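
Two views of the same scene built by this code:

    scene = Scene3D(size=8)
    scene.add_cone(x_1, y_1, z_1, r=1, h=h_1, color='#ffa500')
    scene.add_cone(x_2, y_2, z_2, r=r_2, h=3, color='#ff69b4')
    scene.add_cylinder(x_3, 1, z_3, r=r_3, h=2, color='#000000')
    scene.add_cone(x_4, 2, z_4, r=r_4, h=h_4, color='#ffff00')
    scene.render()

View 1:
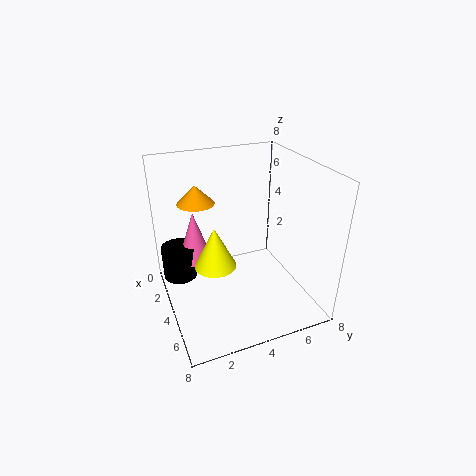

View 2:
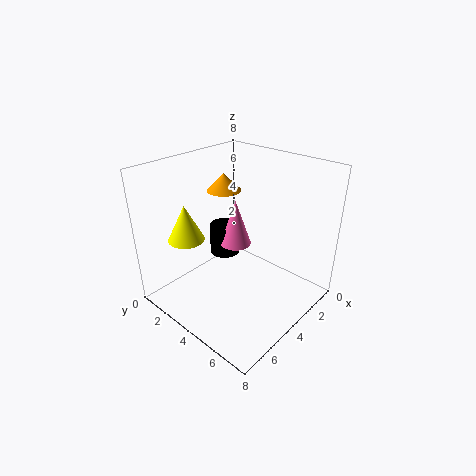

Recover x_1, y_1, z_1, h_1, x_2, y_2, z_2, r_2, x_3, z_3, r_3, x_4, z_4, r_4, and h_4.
x_1 = 3; y_1 = 2; z_1 = 6; h_1 = 1; x_2 = 2; y_2 = 2; z_2 = 2; r_2 = 1; x_3 = 2; z_3 = 1; r_3 = 1; x_4 = 6; z_4 = 4; r_4 = 1; h_4 = 2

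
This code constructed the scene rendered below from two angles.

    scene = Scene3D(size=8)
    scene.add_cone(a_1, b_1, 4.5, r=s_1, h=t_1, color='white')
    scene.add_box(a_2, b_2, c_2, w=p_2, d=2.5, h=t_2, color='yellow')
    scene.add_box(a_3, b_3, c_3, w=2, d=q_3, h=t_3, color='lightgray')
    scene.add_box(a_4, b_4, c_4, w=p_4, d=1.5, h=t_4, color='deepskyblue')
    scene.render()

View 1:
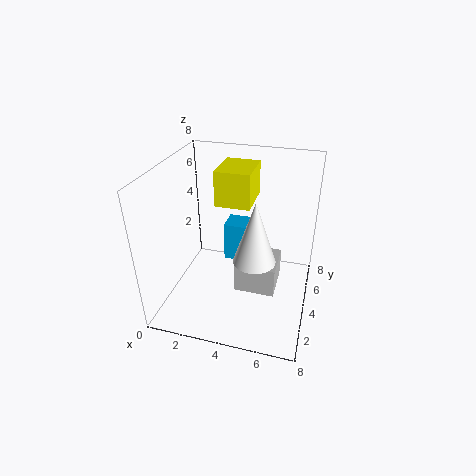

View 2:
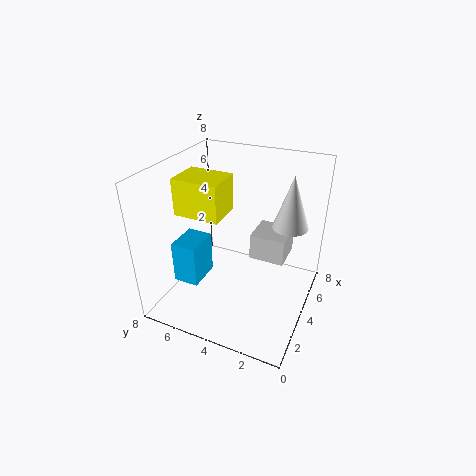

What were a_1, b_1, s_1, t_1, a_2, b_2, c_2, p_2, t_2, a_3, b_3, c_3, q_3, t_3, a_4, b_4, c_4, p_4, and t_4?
a_1 = 5.5; b_1 = 1.5; s_1 = 1; t_1 = 3; a_2 = 2.5; b_2 = 4.5; c_2 = 5.5; p_2 = 2; t_2 = 2; a_3 = 4.5; b_3 = 1.5; c_3 = 2.5; q_3 = 2; t_3 = 1.5; a_4 = 2.5; b_4 = 6; c_4 = 1; p_4 = 2; t_4 = 2.5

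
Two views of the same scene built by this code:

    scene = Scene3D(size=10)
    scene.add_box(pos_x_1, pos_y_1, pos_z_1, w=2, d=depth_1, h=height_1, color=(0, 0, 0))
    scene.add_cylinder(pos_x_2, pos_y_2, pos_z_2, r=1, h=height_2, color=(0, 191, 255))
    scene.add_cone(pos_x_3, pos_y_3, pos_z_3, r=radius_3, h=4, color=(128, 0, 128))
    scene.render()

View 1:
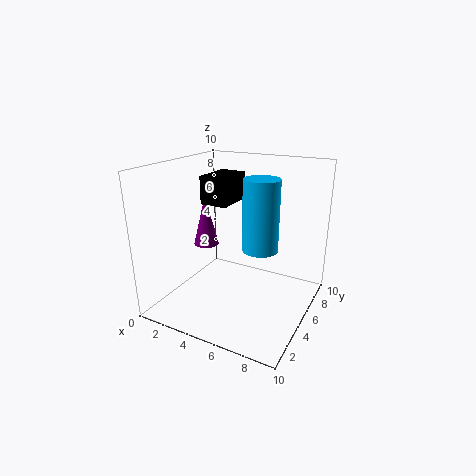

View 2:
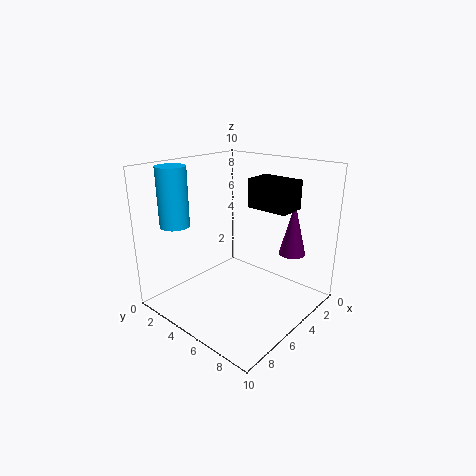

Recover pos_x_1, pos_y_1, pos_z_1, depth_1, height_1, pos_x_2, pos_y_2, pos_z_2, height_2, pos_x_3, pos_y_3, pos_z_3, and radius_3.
pos_x_1 = 2, pos_y_1 = 5, pos_z_1 = 7, depth_1 = 3, height_1 = 2, pos_x_2 = 8, pos_y_2 = 2, pos_z_2 = 6, height_2 = 4, pos_x_3 = 1, pos_y_3 = 7, pos_z_3 = 3, radius_3 = 1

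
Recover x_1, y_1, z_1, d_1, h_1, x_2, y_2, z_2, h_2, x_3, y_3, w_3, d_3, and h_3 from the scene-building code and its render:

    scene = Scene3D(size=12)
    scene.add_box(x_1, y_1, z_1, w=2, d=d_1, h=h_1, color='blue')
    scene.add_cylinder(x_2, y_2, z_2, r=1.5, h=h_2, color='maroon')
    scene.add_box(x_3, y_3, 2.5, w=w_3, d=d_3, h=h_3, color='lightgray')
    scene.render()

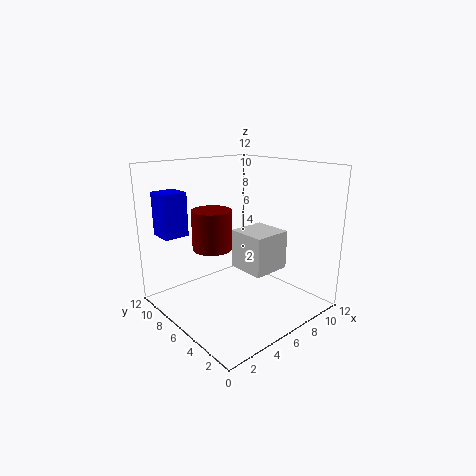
x_1 = 0.5; y_1 = 8; z_1 = 6.5; d_1 = 2; h_1 = 3.5; x_2 = 3; y_2 = 5.5; z_2 = 6; h_2 = 3; x_3 = 7; y_3 = 4.5; w_3 = 3.5; d_3 = 3.5; h_3 = 3.5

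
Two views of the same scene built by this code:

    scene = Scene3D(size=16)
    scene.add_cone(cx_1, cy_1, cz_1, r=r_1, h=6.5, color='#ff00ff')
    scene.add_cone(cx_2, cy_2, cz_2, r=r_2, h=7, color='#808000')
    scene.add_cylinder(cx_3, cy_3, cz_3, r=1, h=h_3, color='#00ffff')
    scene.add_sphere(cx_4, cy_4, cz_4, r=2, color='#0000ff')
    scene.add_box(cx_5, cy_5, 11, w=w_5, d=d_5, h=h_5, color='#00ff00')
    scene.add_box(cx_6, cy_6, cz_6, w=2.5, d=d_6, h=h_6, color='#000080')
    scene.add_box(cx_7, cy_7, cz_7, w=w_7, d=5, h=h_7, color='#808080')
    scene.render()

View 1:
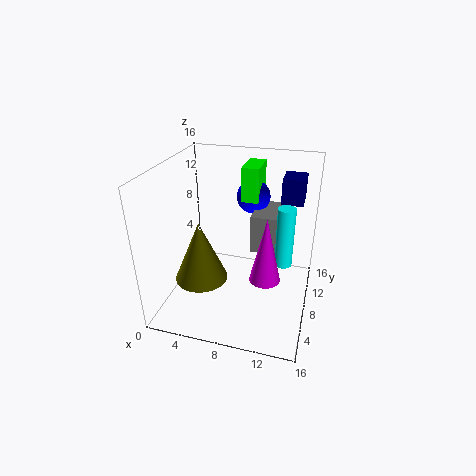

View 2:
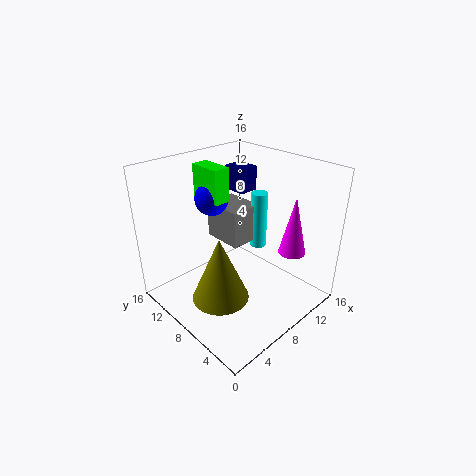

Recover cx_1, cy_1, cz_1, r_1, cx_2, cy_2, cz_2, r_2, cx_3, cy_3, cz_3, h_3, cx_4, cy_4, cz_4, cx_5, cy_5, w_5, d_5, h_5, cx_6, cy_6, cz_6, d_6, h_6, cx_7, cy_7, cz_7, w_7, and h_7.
cx_1 = 12; cy_1 = 3.5; cz_1 = 6.5; r_1 = 1.5; cx_2 = 4; cy_2 = 6.5; cz_2 = 3; r_2 = 3; cx_3 = 13; cy_3 = 9.5; cz_3 = 4.5; h_3 = 7; cx_4 = 8.5; cy_4 = 13; cz_4 = 11; cx_5 = 7.5; cy_5 = 11; w_5 = 2; d_5 = 4; h_5 = 4; cx_6 = 12; cy_6 = 11.5; cz_6 = 11; d_6 = 3; h_6 = 3; cx_7 = 9; cy_7 = 9.5; cz_7 = 5.5; w_7 = 4; h_7 = 4.5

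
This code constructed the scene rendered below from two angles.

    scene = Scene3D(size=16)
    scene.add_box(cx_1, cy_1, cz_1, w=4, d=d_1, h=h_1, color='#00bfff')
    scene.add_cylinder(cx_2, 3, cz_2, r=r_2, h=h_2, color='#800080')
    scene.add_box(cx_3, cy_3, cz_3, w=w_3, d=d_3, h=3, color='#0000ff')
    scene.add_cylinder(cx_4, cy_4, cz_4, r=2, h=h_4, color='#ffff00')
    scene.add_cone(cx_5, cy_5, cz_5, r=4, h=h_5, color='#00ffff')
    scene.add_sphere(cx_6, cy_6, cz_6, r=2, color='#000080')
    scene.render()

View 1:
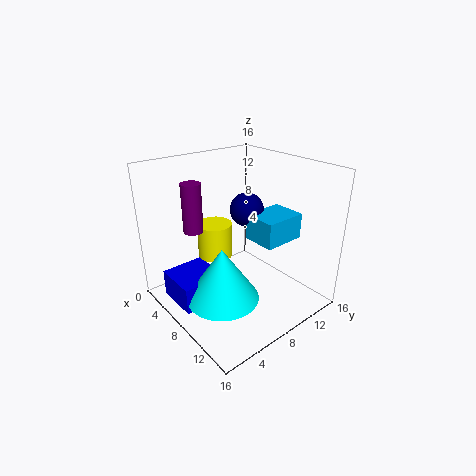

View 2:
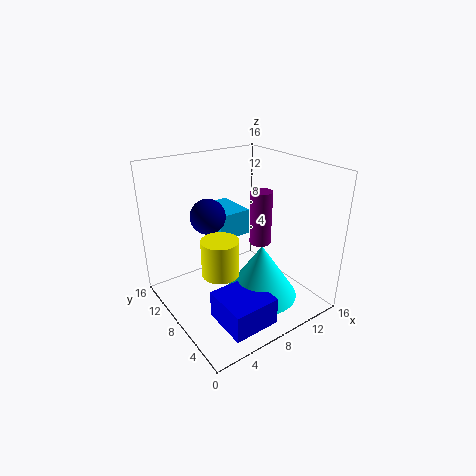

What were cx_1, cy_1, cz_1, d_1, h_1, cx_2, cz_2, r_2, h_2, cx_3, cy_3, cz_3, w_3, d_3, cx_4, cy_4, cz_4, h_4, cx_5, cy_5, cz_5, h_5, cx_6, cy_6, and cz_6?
cx_1 = 7; cy_1 = 10; cz_1 = 7; d_1 = 5; h_1 = 3; cx_2 = 7; cz_2 = 10; r_2 = 1; h_2 = 5; cx_3 = 3; cy_3 = 1; cz_3 = 1; w_3 = 5; d_3 = 5; cx_4 = 5; cy_4 = 7; cz_4 = 5; h_4 = 4; cx_5 = 9; cy_5 = 5; cz_5 = 2; h_5 = 6; cx_6 = 6; cy_6 = 11; cz_6 = 10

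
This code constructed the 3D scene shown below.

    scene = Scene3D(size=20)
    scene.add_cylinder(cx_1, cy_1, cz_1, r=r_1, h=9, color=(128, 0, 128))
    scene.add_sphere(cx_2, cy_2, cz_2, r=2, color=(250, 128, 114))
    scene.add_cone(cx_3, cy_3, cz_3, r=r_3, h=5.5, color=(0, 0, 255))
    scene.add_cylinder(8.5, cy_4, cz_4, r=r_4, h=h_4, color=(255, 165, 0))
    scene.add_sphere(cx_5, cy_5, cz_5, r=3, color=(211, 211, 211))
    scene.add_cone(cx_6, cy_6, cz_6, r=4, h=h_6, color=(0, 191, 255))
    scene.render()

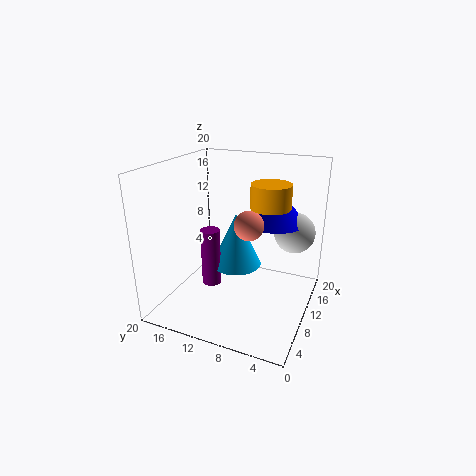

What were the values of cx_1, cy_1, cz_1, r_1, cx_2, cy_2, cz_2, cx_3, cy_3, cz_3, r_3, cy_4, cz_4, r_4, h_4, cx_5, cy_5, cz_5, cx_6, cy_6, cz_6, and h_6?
cx_1 = 12; cy_1 = 15.5; cz_1 = 0.5; r_1 = 1.5; cx_2 = 9; cy_2 = 8; cz_2 = 12.5; cx_3 = 15.5; cy_3 = 6.5; cz_3 = 11; r_3 = 4.5; cy_4 = 5; cz_4 = 15.5; r_4 = 2.5; h_4 = 3; cx_5 = 16; cy_5 = 3.5; cz_5 = 9.5; cx_6 = 15; cy_6 = 12.5; cz_6 = 3; h_6 = 8.5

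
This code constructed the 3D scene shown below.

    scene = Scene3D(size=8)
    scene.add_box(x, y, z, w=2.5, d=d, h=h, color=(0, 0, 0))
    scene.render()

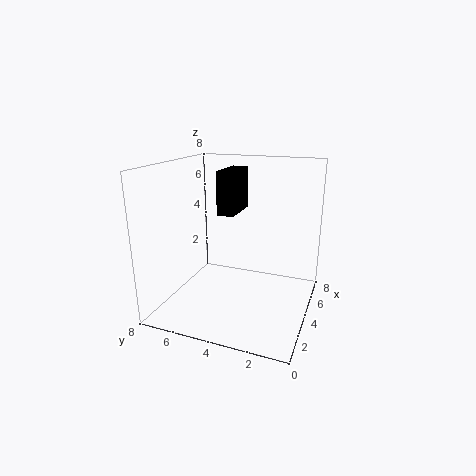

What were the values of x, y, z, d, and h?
x = 4.5
y = 4.5
z = 5
d = 1
h = 2.5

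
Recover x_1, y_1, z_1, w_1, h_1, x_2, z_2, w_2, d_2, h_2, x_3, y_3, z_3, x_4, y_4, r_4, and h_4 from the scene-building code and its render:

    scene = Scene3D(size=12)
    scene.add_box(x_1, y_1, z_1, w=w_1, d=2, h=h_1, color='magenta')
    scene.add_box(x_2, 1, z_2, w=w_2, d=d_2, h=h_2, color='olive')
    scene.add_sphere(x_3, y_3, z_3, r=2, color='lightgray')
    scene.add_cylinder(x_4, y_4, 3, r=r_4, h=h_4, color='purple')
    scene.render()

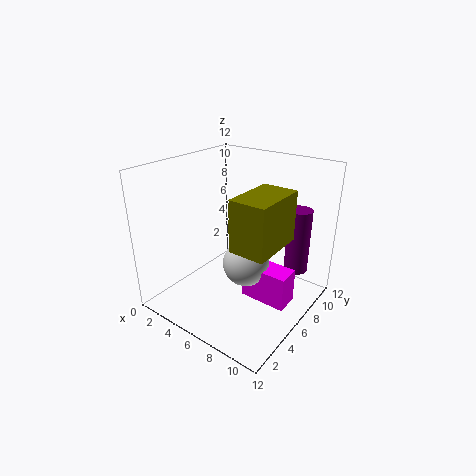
x_1 = 6.5; y_1 = 6; z_1 = 0.5; w_1 = 4; h_1 = 3; x_2 = 9; z_2 = 8; w_2 = 2.5; d_2 = 4; h_2 = 3.5; x_3 = 6.5; y_3 = 6.5; z_3 = 3.5; x_4 = 10; y_4 = 9; r_4 = 1; h_4 = 5.5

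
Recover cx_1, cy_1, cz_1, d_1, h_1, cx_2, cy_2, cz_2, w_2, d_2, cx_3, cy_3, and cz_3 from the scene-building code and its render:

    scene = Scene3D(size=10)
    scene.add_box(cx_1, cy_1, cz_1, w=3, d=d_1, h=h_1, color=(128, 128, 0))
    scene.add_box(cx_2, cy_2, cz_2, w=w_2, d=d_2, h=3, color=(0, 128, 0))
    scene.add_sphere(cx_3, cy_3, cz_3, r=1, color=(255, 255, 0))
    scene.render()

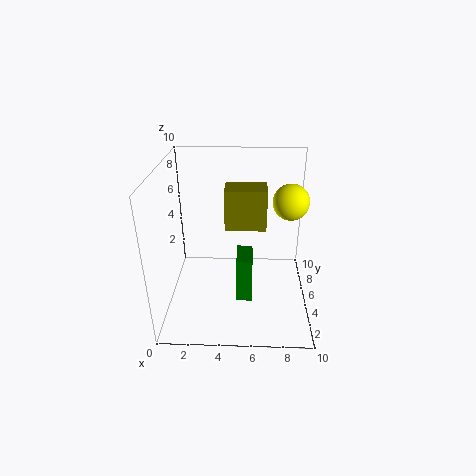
cx_1 = 4, cy_1 = 6, cz_1 = 5, d_1 = 2, h_1 = 3, cx_2 = 5, cy_2 = 2, cz_2 = 2, w_2 = 1, d_2 = 2, cx_3 = 8, cy_3 = 2, cz_3 = 9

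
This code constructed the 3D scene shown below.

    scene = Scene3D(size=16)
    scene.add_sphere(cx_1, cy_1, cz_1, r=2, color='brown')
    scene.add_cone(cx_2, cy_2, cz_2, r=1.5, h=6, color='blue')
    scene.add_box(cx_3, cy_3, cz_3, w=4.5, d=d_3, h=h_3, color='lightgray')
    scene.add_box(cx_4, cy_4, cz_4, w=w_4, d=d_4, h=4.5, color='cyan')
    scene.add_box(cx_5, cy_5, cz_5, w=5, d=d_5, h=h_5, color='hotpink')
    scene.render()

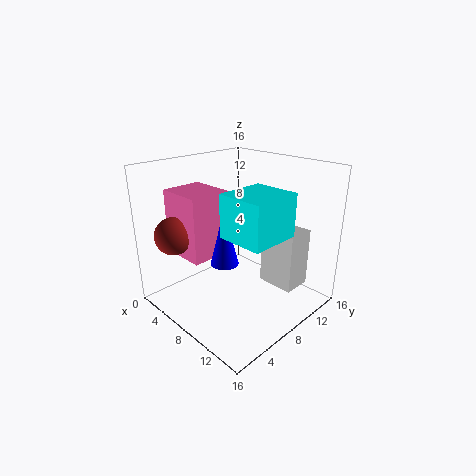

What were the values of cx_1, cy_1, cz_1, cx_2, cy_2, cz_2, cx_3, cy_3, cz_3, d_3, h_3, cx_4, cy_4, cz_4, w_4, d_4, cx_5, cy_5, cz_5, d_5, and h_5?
cx_1 = 4.5, cy_1 = 2, cz_1 = 9, cx_2 = 8.5, cy_2 = 5.5, cz_2 = 6, cx_3 = 8, cy_3 = 12, cz_3 = 1, d_3 = 3.5, h_3 = 7, cx_4 = 9, cy_4 = 4.5, cz_4 = 9.5, w_4 = 5, d_4 = 5.5, cx_5 = 2.5, cy_5 = 2.5, cz_5 = 6.5, d_5 = 4.5, h_5 = 7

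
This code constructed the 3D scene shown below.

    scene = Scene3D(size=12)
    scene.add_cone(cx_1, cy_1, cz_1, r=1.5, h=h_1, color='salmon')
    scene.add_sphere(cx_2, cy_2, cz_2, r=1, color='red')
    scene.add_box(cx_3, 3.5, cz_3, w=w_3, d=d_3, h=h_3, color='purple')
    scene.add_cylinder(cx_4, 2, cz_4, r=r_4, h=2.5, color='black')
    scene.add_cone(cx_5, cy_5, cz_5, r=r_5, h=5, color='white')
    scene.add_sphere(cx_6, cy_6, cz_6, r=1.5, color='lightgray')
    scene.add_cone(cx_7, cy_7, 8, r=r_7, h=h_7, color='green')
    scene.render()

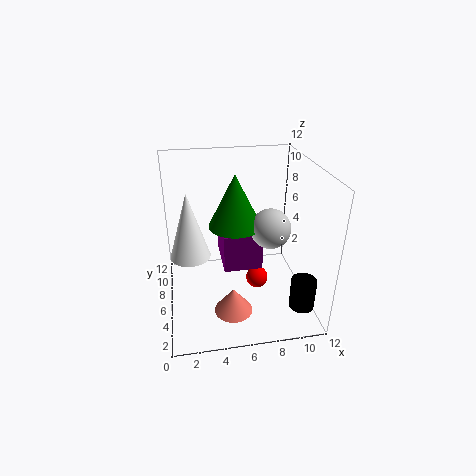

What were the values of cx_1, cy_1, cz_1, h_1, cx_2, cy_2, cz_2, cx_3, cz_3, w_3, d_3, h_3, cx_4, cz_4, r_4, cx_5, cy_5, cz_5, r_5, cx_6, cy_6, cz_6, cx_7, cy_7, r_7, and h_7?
cx_1 = 5; cy_1 = 2.5; cz_1 = 1.5; h_1 = 2; cx_2 = 8; cy_2 = 7; cz_2 = 1; cx_3 = 4.5; cz_3 = 4.5; w_3 = 3; d_3 = 4; h_3 = 3; cx_4 = 10.5; cz_4 = 1.5; r_4 = 1; cx_5 = 2; cy_5 = 4; cz_5 = 6; r_5 = 1.5; cx_6 = 8; cy_6 = 3.5; cz_6 = 8; cx_7 = 5.5; cy_7 = 4.5; r_7 = 2; h_7 = 4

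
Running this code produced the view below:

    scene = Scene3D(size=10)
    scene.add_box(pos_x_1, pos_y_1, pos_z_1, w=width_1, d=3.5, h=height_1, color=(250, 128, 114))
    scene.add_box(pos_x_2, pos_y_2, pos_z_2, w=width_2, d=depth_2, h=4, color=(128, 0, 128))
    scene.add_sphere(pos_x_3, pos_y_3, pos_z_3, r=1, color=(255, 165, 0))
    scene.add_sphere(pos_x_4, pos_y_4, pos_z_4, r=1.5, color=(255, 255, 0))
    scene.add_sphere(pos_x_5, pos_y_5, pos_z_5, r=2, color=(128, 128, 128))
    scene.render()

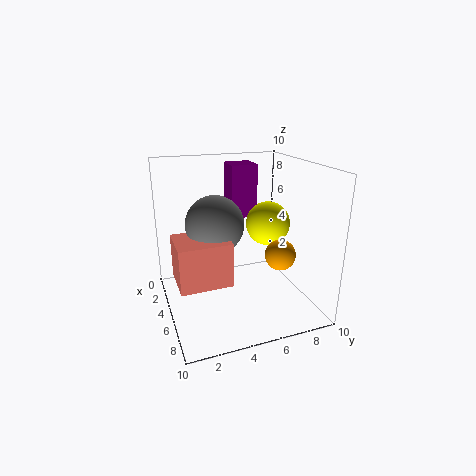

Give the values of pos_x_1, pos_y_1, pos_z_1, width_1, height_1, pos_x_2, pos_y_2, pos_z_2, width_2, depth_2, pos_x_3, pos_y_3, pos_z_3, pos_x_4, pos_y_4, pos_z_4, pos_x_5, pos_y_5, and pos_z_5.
pos_x_1 = 4, pos_y_1 = 0.5, pos_z_1 = 2.5, width_1 = 3, height_1 = 3, pos_x_2 = 0.5, pos_y_2 = 5.5, pos_z_2 = 5.5, width_2 = 2, depth_2 = 2, pos_x_3 = 7.5, pos_y_3 = 7, pos_z_3 = 4.5, pos_x_4 = 5.5, pos_y_4 = 7, pos_z_4 = 6, pos_x_5 = 4.5, pos_y_5 = 3.5, pos_z_5 = 6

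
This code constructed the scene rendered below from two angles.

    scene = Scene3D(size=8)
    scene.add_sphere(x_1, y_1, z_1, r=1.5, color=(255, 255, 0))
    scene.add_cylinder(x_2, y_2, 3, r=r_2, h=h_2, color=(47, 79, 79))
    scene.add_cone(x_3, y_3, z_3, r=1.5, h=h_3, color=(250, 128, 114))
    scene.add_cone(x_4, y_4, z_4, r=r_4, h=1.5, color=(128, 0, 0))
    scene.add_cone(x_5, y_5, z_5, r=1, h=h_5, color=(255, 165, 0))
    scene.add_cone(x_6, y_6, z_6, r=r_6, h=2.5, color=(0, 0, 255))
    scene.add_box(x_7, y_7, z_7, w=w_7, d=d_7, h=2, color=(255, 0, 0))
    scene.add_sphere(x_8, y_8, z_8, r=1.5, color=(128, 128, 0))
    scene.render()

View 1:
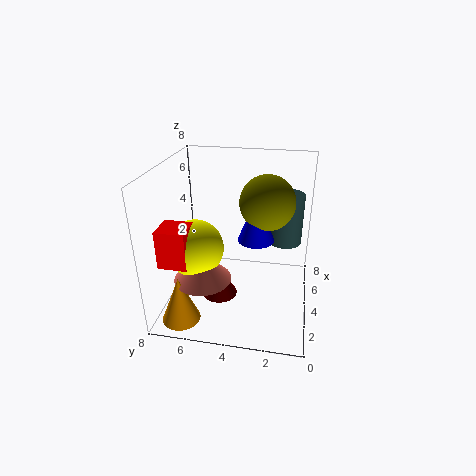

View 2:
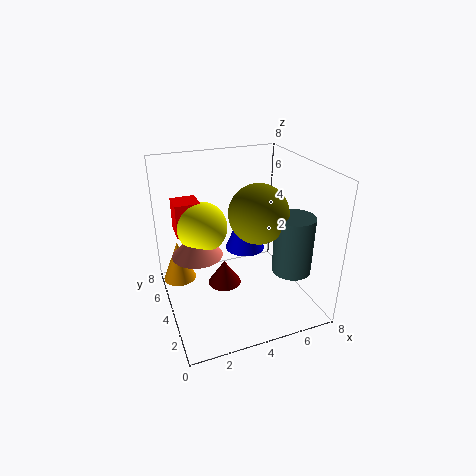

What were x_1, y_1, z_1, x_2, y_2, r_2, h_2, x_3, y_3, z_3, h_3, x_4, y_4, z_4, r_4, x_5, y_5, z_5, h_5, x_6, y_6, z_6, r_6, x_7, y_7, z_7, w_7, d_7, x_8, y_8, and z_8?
x_1 = 2.5; y_1 = 6; z_1 = 4; x_2 = 6; y_2 = 1.5; r_2 = 1; h_2 = 3; x_3 = 2; y_3 = 5.5; z_3 = 2.5; h_3 = 1.5; x_4 = 3.5; y_4 = 5; z_4 = 0.5; r_4 = 1; x_5 = 1; y_5 = 6.5; z_5 = 0.5; h_5 = 2.5; x_6 = 4; y_6 = 3; z_6 = 4; r_6 = 1; x_7 = 1; y_7 = 6; z_7 = 3.5; w_7 = 1.5; d_7 = 1.5; x_8 = 4.5; y_8 = 2.5; z_8 = 6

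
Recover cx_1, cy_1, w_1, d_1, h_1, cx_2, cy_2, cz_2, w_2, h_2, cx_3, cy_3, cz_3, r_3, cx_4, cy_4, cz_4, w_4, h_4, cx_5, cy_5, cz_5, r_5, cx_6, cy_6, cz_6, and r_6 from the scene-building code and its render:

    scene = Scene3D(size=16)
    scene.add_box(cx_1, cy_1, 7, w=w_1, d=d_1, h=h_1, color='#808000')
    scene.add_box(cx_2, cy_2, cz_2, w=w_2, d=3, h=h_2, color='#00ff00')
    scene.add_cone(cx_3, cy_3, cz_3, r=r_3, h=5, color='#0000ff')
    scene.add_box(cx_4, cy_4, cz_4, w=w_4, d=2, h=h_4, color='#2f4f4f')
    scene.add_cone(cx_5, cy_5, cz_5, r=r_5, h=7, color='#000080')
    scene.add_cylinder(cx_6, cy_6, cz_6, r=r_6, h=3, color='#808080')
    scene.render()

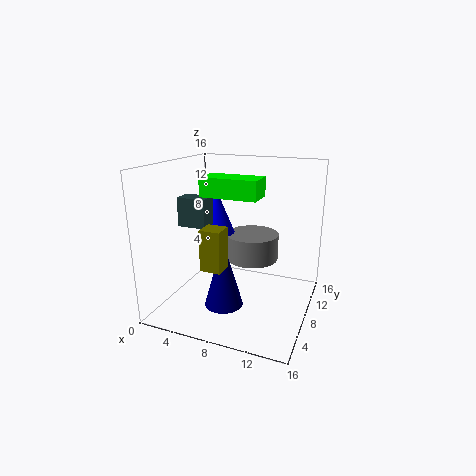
cx_1 = 7
cy_1 = 1
w_1 = 2
d_1 = 2
h_1 = 4
cx_2 = 5
cy_2 = 5
cz_2 = 13
w_2 = 6
h_2 = 2
cx_3 = 5
cy_3 = 9
cz_3 = 8
r_3 = 2
cx_4 = 3
cy_4 = 4
cz_4 = 10
w_4 = 3
h_4 = 3
cx_5 = 8
cy_5 = 4
cz_5 = 2
r_5 = 2
cx_6 = 9
cy_6 = 10
cz_6 = 5
r_6 = 3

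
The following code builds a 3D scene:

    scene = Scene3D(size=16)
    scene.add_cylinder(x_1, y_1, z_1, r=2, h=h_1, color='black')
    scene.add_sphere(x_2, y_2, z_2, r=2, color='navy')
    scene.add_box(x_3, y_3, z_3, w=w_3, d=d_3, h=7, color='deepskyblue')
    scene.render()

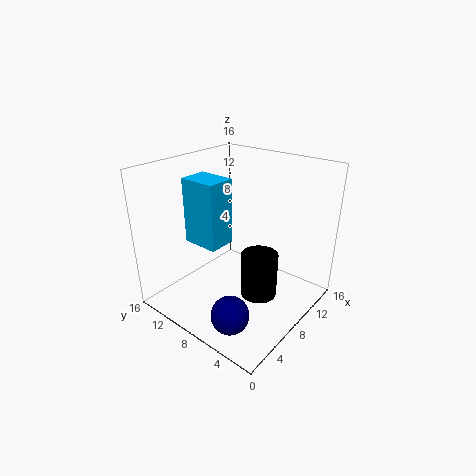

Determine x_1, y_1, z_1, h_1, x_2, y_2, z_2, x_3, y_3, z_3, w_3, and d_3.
x_1 = 8, y_1 = 5, z_1 = 2, h_1 = 5, x_2 = 3, y_2 = 5, z_2 = 2, x_3 = 4, y_3 = 8, z_3 = 8, w_3 = 3, d_3 = 4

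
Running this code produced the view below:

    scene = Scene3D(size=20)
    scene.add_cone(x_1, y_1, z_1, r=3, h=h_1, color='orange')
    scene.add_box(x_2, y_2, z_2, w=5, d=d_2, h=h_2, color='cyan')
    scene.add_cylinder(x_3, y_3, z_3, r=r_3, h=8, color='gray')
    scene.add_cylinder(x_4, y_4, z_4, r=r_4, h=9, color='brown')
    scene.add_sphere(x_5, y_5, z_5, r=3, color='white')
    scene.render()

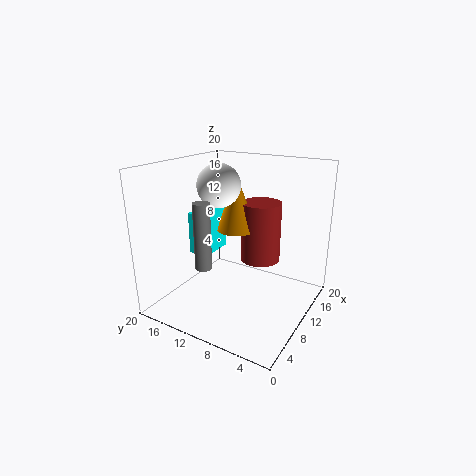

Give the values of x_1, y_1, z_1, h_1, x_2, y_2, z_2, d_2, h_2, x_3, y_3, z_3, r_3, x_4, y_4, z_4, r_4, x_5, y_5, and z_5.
x_1 = 13; y_1 = 12; z_1 = 10; h_1 = 8; x_2 = 8; y_2 = 14; z_2 = 7; d_2 = 3; h_2 = 6; x_3 = 2; y_3 = 10; z_3 = 9; r_3 = 1; x_4 = 15; y_4 = 9; z_4 = 5; r_4 = 3; x_5 = 10; y_5 = 13; z_5 = 17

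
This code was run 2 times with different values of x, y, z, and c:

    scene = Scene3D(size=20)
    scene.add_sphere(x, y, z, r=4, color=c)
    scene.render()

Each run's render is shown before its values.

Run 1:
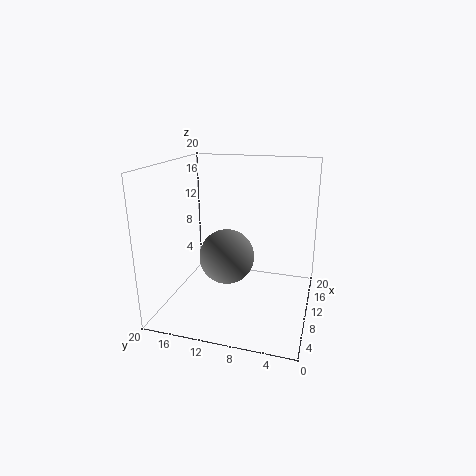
x = 11
y = 12
z = 6.5
c = 'gray'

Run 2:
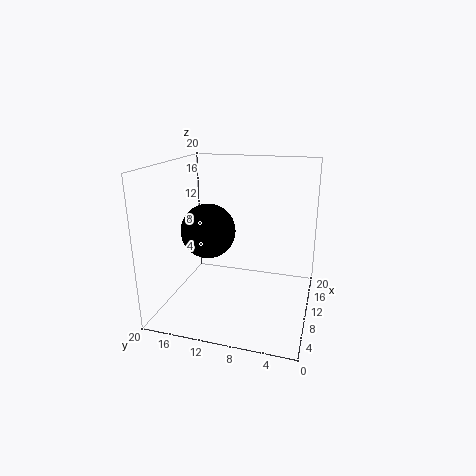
x = 11.5
y = 15
z = 10
c = 'black'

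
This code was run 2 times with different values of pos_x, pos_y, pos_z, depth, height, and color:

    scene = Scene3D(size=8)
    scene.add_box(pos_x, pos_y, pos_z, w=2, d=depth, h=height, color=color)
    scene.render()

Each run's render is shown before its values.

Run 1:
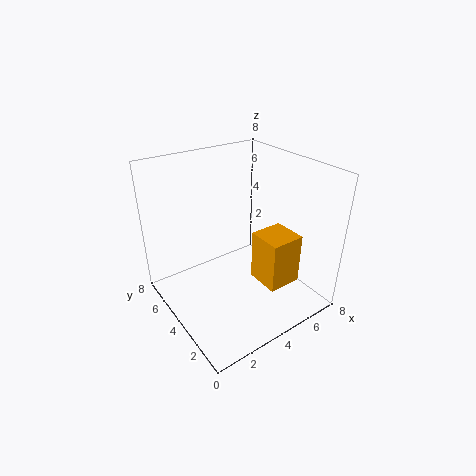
pos_x = 5; pos_y = 2; pos_z = 1; depth = 2; height = 3; color = 'orange'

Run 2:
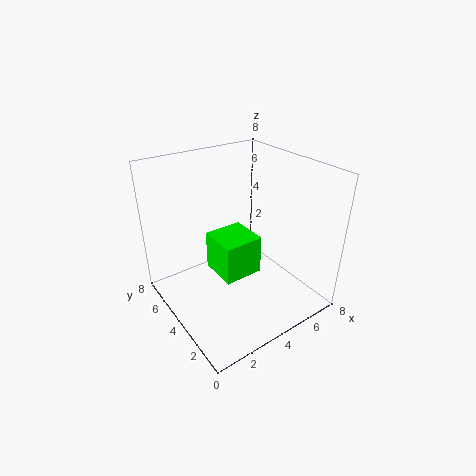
pos_x = 2; pos_y = 2; pos_z = 3; depth = 2; height = 2; color = 'lime'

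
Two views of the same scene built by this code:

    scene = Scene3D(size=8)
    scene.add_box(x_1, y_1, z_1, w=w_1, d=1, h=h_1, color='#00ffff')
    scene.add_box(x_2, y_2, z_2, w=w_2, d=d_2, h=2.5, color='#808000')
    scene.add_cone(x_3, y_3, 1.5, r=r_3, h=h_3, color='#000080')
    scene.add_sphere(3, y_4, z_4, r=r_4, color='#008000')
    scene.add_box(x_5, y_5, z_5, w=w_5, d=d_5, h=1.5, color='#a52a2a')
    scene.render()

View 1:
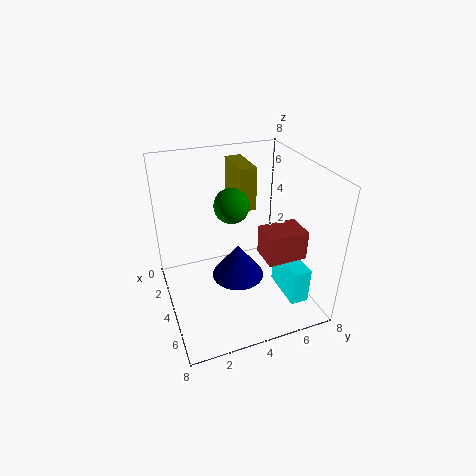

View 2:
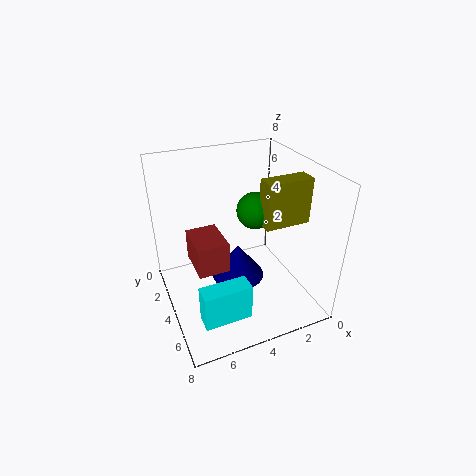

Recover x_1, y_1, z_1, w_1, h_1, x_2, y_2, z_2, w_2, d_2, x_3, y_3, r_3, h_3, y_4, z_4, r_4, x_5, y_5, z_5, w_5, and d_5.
x_1 = 4.5
y_1 = 6
z_1 = 1
w_1 = 2.5
h_1 = 2
x_2 = 0.5
y_2 = 4.5
z_2 = 5
w_2 = 2.5
d_2 = 1
x_3 = 4
y_3 = 4
r_3 = 1.5
h_3 = 2
y_4 = 4
z_4 = 5.5
r_4 = 1
x_5 = 5.5
y_5 = 4.5
z_5 = 4
w_5 = 1.5
d_5 = 2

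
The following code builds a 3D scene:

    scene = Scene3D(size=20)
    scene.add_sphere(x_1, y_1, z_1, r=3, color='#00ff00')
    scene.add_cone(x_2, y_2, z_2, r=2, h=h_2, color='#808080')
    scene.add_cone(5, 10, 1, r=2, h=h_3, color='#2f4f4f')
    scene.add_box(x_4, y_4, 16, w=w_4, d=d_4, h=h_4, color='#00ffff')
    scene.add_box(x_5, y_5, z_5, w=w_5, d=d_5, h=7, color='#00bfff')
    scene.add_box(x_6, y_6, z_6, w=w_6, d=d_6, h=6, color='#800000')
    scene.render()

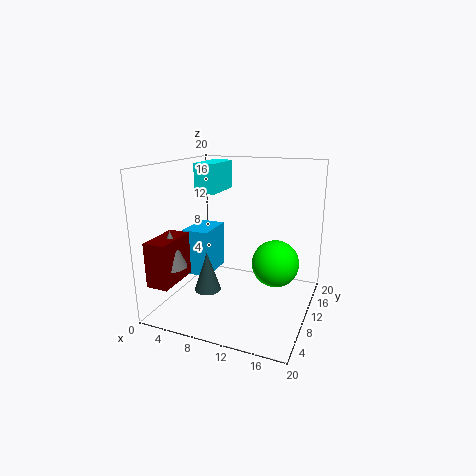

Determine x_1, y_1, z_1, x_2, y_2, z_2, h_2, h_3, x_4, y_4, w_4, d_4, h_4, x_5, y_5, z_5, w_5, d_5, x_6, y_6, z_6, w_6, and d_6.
x_1 = 16
y_1 = 8
z_1 = 8
x_2 = 3
y_2 = 4
z_2 = 7
h_2 = 5
h_3 = 6
x_4 = 4
y_4 = 9
w_4 = 3
d_4 = 6
h_4 = 4
x_5 = 1
y_5 = 10
z_5 = 3
w_5 = 4
d_5 = 6
x_6 = 1
y_6 = 1
z_6 = 5
w_6 = 3
d_6 = 6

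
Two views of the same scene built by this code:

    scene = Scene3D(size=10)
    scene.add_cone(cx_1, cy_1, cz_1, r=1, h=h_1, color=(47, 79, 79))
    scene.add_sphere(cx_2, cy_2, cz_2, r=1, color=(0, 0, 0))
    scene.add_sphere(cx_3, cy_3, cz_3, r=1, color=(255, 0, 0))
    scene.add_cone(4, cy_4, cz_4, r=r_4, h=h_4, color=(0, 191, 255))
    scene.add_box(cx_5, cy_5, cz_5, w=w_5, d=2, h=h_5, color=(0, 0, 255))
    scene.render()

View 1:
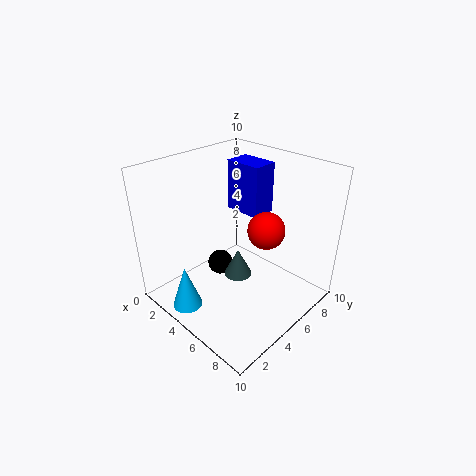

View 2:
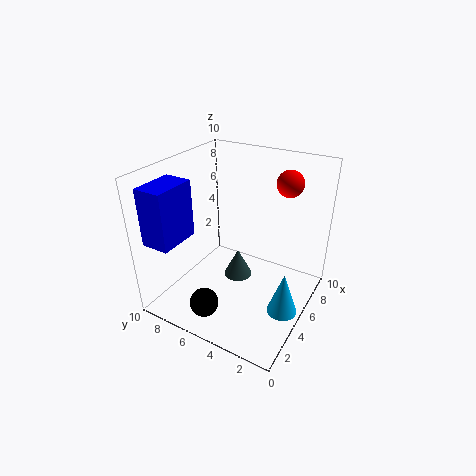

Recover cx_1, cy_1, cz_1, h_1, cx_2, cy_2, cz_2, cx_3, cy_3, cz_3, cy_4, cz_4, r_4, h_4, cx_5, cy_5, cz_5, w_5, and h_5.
cx_1 = 5
cy_1 = 5
cz_1 = 2
h_1 = 2
cx_2 = 2
cy_2 = 6
cz_2 = 1
cx_3 = 9
cy_3 = 3
cz_3 = 8
cy_4 = 1
cz_4 = 1
r_4 = 1
h_4 = 3
cx_5 = 1
cy_5 = 8
cz_5 = 5
w_5 = 3
h_5 = 4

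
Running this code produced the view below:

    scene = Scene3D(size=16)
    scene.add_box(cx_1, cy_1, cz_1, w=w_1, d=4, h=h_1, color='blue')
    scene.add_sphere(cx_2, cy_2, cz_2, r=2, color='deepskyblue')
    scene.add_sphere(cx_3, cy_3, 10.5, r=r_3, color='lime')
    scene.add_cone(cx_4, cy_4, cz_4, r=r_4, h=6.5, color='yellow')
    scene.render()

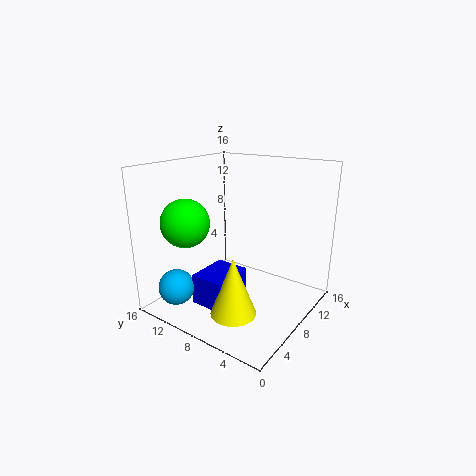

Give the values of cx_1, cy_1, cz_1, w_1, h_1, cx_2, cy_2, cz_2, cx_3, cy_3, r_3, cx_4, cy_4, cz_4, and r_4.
cx_1 = 4; cy_1 = 7.5; cz_1 = 0.5; w_1 = 5; h_1 = 3.5; cx_2 = 3; cy_2 = 13; cz_2 = 2.5; cx_3 = 3; cy_3 = 11; r_3 = 2.5; cx_4 = 5; cy_4 = 6.5; cz_4 = 0.5; r_4 = 2.5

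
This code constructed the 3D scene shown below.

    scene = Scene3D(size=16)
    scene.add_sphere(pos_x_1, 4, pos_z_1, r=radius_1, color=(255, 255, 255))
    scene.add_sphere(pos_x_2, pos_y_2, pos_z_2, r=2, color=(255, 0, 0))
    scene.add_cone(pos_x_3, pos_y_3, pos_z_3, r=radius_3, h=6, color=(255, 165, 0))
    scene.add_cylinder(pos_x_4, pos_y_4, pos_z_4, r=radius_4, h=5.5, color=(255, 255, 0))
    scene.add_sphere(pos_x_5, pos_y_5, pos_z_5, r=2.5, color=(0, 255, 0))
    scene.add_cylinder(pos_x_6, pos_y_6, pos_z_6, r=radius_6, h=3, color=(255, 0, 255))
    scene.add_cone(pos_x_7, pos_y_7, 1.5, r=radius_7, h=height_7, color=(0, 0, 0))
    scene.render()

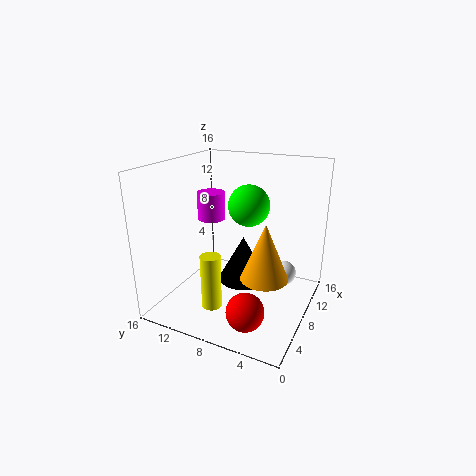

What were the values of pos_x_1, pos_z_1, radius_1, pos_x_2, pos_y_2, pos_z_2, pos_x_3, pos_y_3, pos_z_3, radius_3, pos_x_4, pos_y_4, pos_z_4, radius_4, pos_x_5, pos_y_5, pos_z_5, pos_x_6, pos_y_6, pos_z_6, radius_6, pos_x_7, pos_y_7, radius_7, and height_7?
pos_x_1 = 13; pos_z_1 = 2; radius_1 = 1.5; pos_x_2 = 3.5; pos_y_2 = 5; pos_z_2 = 2; pos_x_3 = 6; pos_y_3 = 4; pos_z_3 = 5; radius_3 = 2.5; pos_x_4 = 2; pos_y_4 = 8; pos_z_4 = 3; radius_4 = 1; pos_x_5 = 12; pos_y_5 = 8.5; pos_z_5 = 10.5; pos_x_6 = 7.5; pos_y_6 = 11; pos_z_6 = 10; radius_6 = 1.5; pos_x_7 = 10.5; pos_y_7 = 8.5; radius_7 = 3; height_7 = 5.5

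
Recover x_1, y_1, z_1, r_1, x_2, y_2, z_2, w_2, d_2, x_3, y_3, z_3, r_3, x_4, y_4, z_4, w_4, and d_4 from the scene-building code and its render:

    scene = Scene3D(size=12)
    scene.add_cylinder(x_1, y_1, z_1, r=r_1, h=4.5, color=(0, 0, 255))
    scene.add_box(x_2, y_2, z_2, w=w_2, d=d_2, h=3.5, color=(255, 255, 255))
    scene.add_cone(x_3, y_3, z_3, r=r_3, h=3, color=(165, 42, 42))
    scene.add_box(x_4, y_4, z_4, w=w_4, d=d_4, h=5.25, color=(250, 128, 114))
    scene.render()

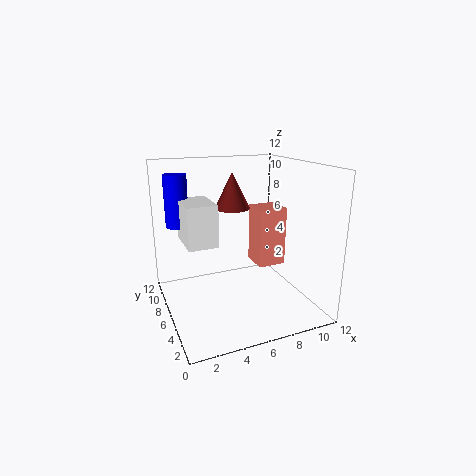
x_1 = 1.75, y_1 = 9.5, z_1 = 6.5, r_1 = 1, x_2 = 1.75, y_2 = 5.75, z_2 = 5.5, w_2 = 2.5, d_2 = 3.75, x_3 = 6, y_3 = 7.25, z_3 = 8.25, r_3 = 1.5, x_4 = 8.25, y_4 = 6.25, z_4 = 2.75, w_4 = 2.5, d_4 = 2.5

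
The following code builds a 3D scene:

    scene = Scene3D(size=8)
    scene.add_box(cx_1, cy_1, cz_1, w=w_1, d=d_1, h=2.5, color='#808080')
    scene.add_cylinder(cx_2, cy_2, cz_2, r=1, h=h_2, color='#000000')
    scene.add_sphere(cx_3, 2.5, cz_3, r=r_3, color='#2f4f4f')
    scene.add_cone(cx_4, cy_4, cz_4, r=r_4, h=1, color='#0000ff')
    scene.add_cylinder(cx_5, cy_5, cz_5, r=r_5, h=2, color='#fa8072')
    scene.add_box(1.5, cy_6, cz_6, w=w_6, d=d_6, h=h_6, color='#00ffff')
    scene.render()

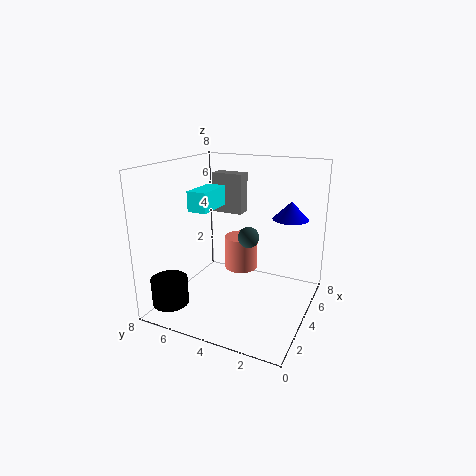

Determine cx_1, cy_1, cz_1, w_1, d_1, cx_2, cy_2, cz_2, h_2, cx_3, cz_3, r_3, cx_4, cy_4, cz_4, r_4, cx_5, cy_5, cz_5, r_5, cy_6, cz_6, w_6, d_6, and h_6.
cx_1 = 6.5, cy_1 = 5, cz_1 = 4.5, w_1 = 1, d_1 = 2, cx_2 = 1.5, cy_2 = 7, cz_2 = 0.5, h_2 = 1.5, cx_3 = 2, cz_3 = 5, r_3 = 0.5, cx_4 = 5.5, cy_4 = 1.5, cz_4 = 5, r_4 = 1, cx_5 = 5.5, cy_5 = 4.5, cz_5 = 1.5, r_5 = 1, cy_6 = 4.5, cz_6 = 6, w_6 = 2, d_6 = 1, h_6 = 1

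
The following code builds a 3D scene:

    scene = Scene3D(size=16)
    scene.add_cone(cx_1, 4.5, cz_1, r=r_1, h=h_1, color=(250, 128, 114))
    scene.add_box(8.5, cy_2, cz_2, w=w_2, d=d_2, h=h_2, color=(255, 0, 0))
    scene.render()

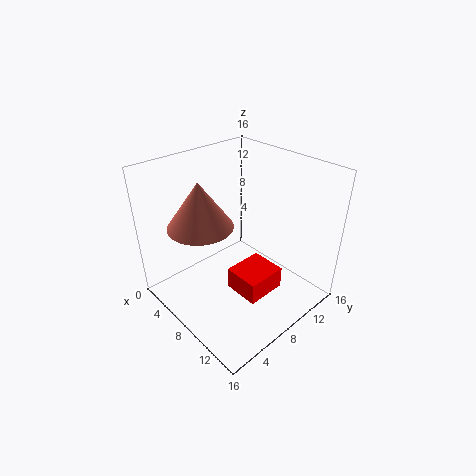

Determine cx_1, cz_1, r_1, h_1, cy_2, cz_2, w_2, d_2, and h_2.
cx_1 = 6, cz_1 = 10, r_1 = 3.5, h_1 = 5, cy_2 = 6, cz_2 = 2.5, w_2 = 4, d_2 = 4.5, h_2 = 2.5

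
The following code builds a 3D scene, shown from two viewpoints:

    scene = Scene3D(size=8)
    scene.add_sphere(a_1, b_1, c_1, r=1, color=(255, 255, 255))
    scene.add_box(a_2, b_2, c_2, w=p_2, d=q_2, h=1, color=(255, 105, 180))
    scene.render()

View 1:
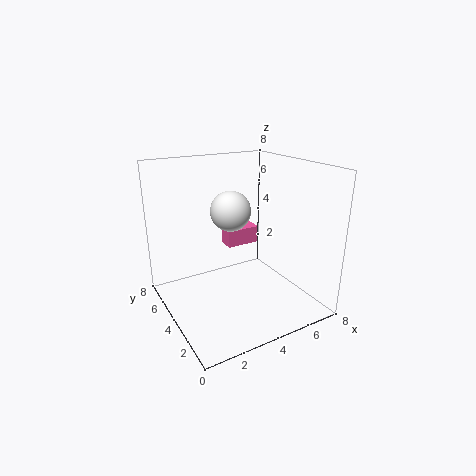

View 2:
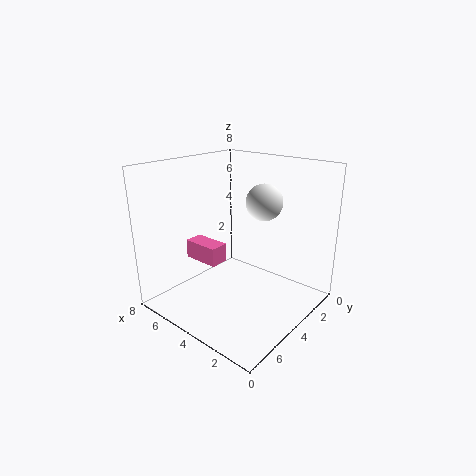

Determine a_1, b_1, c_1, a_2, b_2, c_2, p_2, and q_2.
a_1 = 3
b_1 = 3
c_1 = 6
a_2 = 4
b_2 = 5
c_2 = 3
p_2 = 2
q_2 = 1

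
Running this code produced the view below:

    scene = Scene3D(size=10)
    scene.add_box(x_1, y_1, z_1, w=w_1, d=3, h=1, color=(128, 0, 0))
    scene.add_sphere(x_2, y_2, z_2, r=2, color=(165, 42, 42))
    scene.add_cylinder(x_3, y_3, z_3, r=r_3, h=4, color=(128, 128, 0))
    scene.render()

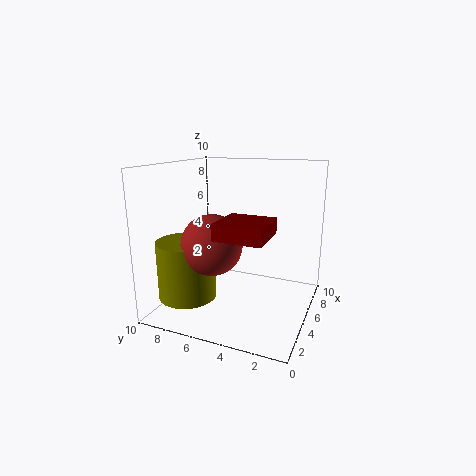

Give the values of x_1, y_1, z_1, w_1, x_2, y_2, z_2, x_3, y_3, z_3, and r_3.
x_1 = 1; y_1 = 2; z_1 = 6; w_1 = 3; x_2 = 3; y_2 = 6; z_2 = 5; x_3 = 3; y_3 = 8; z_3 = 1; r_3 = 2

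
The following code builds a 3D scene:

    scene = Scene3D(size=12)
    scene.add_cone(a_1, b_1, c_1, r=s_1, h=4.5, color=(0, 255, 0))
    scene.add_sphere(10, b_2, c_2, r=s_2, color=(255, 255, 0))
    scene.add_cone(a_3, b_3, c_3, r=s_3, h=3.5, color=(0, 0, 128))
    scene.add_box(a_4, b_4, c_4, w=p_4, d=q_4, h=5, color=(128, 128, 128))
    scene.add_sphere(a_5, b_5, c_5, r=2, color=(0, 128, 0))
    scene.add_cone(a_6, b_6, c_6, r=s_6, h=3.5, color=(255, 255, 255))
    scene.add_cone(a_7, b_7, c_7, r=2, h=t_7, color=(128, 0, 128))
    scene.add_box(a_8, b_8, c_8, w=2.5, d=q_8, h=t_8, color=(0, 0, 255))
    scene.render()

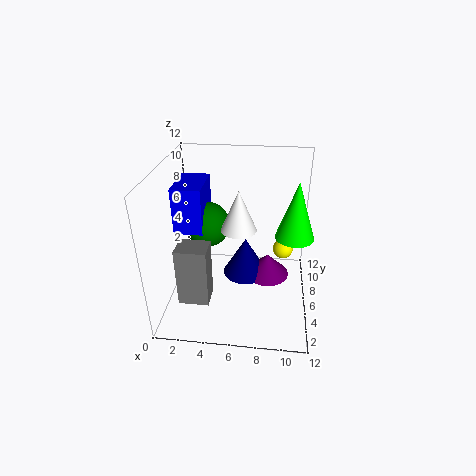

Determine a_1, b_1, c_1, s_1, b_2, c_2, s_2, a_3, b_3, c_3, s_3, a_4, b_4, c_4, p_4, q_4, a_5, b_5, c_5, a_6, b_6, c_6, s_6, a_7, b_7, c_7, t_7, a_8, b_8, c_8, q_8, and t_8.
a_1 = 10.5, b_1 = 5, c_1 = 7, s_1 = 1.5, b_2 = 11, c_2 = 2, s_2 = 1, a_3 = 6.5, b_3 = 7.5, c_3 = 1.5, s_3 = 2, a_4 = 1.5, b_4 = 2.5, c_4 = 1.5, p_4 = 2.5, q_4 = 2, a_5 = 3, b_5 = 8, c_5 = 6, a_6 = 6, b_6 = 6.5, c_6 = 6.5, s_6 = 1.5, a_7 = 8.5, b_7 = 7.5, c_7 = 1.5, t_7 = 2, a_8 = 0.5, b_8 = 6, c_8 = 6, q_8 = 4, t_8 = 4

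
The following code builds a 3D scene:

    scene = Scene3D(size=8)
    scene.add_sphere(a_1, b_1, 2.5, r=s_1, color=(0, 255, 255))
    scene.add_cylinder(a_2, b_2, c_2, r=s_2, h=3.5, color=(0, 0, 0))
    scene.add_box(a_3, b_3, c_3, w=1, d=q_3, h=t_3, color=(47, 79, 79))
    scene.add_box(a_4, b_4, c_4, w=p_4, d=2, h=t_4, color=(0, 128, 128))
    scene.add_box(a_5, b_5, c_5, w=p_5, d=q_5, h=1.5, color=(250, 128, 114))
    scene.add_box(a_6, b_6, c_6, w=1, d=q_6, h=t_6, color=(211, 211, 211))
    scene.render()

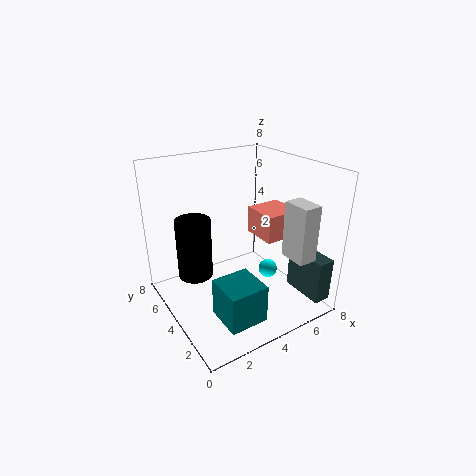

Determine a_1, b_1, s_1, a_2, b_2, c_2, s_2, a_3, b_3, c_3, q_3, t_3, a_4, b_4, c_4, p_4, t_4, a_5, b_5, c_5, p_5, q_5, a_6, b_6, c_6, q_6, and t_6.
a_1 = 5, b_1 = 2.5, s_1 = 0.5, a_2 = 2, b_2 = 5.5, c_2 = 1.5, s_2 = 1, a_3 = 7, b_3 = 0.5, c_3 = 0.5, q_3 = 2.5, t_3 = 2.5, a_4 = 1.5, b_4 = 0.5, c_4 = 1, p_4 = 2, t_4 = 2, a_5 = 5, b_5 = 2.5, c_5 = 4, p_5 = 2, q_5 = 2, a_6 = 5.5, b_6 = 0.5, c_6 = 3.5, q_6 = 1.5, t_6 = 3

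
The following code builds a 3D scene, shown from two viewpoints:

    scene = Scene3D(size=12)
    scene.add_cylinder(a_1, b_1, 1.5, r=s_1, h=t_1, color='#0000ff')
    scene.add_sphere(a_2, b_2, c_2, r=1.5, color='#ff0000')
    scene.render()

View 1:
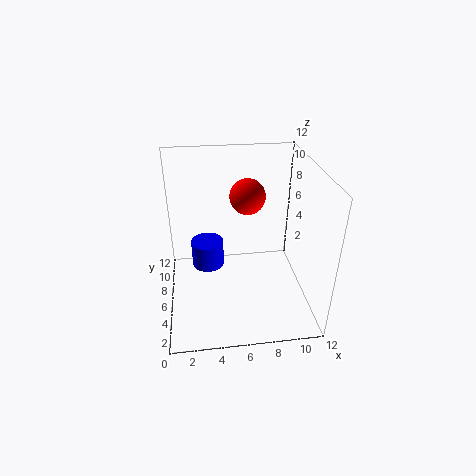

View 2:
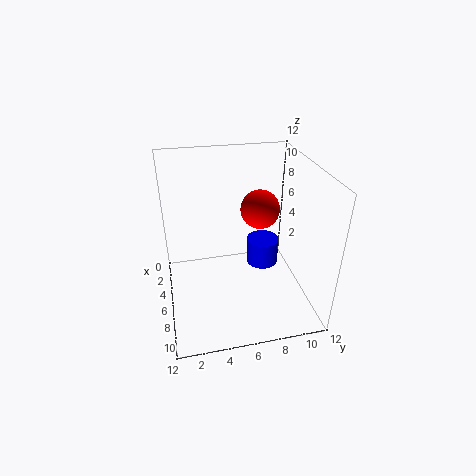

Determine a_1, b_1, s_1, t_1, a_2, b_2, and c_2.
a_1 = 3.5
b_1 = 9
s_1 = 1.5
t_1 = 2.5
a_2 = 7
b_2 = 7.5
c_2 = 9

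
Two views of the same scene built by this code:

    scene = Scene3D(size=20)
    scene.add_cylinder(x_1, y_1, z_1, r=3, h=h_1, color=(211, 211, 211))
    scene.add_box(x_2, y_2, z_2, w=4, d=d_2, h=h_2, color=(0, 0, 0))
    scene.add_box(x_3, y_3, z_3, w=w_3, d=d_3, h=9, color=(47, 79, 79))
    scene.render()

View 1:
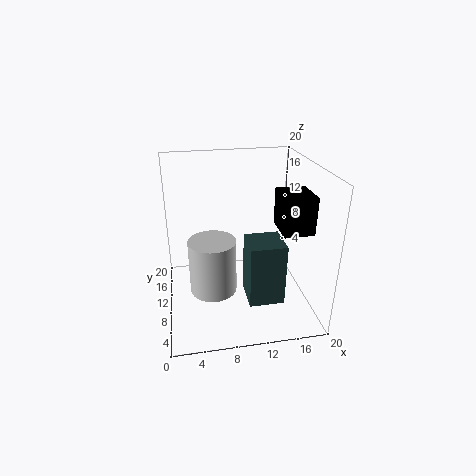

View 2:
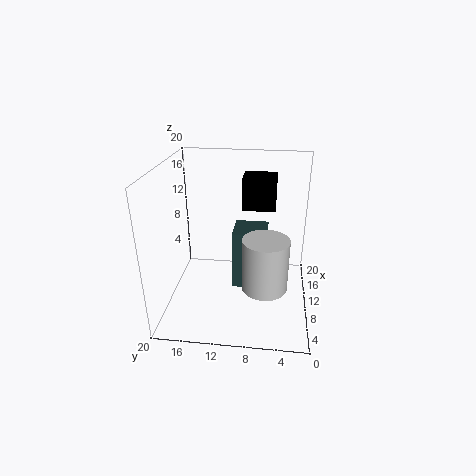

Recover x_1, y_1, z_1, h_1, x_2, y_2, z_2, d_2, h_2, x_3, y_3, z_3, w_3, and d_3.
x_1 = 6, y_1 = 6, z_1 = 5, h_1 = 7, x_2 = 15, y_2 = 5, z_2 = 12, d_2 = 5, h_2 = 5, x_3 = 11, y_3 = 6, z_3 = 1, w_3 = 5, d_3 = 5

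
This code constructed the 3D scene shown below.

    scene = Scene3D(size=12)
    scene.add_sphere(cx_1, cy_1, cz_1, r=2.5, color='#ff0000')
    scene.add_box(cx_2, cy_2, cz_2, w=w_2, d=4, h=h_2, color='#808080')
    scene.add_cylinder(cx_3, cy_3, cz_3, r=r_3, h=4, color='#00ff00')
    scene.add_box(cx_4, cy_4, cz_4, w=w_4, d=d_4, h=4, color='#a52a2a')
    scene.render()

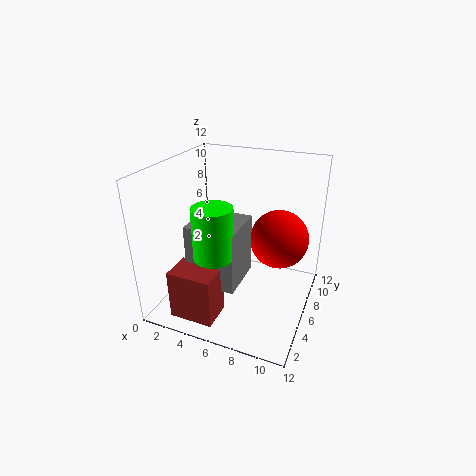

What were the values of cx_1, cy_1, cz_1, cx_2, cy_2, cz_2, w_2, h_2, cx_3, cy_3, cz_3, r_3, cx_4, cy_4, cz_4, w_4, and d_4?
cx_1 = 9, cy_1 = 8, cz_1 = 5.5, cx_2 = 3, cy_2 = 2.5, cz_2 = 3, w_2 = 4, h_2 = 5, cx_3 = 5.5, cy_3 = 2.5, cz_3 = 6, r_3 = 1.5, cx_4 = 2.5, cy_4 = 0.5, cz_4 = 1, w_4 = 3.5, d_4 = 2.5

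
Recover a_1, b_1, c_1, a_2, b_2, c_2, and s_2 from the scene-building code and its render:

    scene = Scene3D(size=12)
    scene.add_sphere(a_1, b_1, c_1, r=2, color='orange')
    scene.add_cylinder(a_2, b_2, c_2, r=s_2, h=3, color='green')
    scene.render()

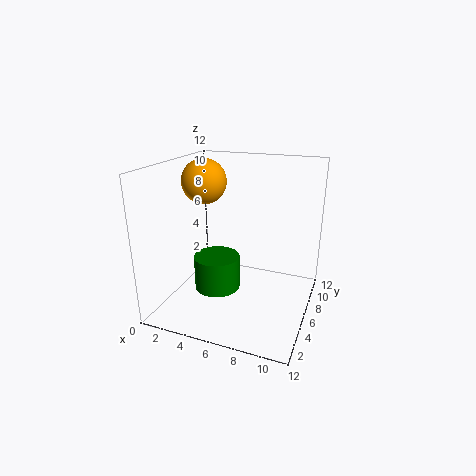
a_1 = 2
b_1 = 8
c_1 = 10
a_2 = 4
b_2 = 6
c_2 = 1
s_2 = 2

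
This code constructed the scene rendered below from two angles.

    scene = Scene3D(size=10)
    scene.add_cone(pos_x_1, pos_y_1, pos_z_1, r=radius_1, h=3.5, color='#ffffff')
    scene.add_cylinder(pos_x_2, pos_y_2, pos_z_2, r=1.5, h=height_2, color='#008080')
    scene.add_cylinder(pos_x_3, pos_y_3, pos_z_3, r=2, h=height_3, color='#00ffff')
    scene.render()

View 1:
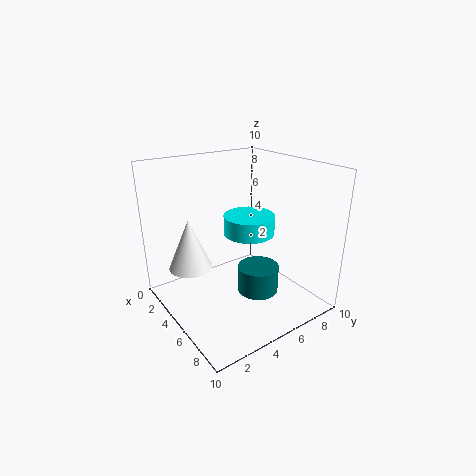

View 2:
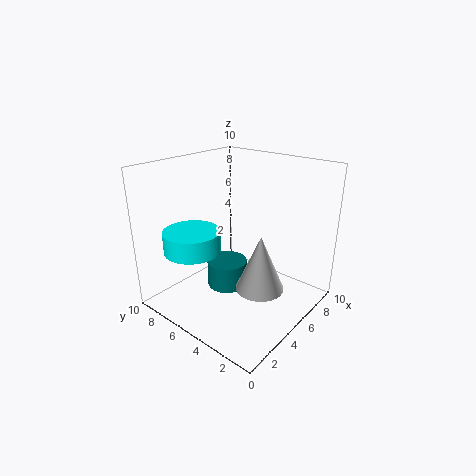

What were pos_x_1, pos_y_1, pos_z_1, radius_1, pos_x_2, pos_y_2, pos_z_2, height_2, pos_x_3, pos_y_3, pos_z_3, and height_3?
pos_x_1 = 3.5, pos_y_1 = 2, pos_z_1 = 3, radius_1 = 1.5, pos_x_2 = 5.5, pos_y_2 = 6.5, pos_z_2 = 0.5, height_2 = 2, pos_x_3 = 3, pos_y_3 = 7.5, pos_z_3 = 4, height_3 = 1.5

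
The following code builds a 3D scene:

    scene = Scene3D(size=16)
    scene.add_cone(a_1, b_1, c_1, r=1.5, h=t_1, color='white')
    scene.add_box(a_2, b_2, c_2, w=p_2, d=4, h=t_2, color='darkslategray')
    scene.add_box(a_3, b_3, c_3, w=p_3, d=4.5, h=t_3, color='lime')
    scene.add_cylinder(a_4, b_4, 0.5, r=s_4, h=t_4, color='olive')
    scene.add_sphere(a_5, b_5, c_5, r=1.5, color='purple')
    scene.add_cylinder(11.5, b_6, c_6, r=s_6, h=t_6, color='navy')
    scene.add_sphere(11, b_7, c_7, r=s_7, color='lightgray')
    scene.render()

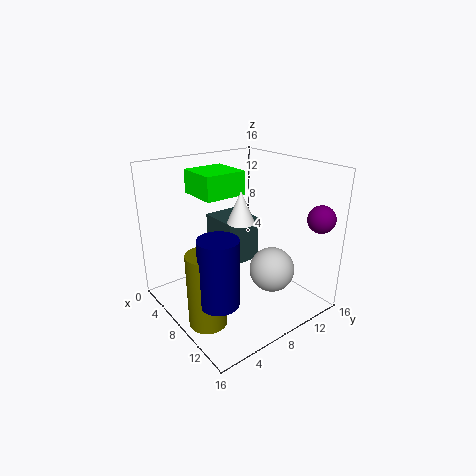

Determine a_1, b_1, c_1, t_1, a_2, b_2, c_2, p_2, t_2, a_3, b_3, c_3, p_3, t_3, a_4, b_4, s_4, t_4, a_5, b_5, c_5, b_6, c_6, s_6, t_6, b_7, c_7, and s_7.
a_1 = 8.5; b_1 = 8; c_1 = 10; t_1 = 3.5; a_2 = 4; b_2 = 6.5; c_2 = 5; p_2 = 4.5; t_2 = 5; a_3 = 4; b_3 = 4; c_3 = 13; p_3 = 4.5; t_3 = 2.5; a_4 = 10; b_4 = 2.5; s_4 = 2; t_4 = 8; a_5 = 14; b_5 = 14.5; c_5 = 10.5; b_6 = 3; c_6 = 3.5; s_6 = 2; t_6 = 7; b_7 = 10.5; c_7 = 4.5; s_7 = 2.5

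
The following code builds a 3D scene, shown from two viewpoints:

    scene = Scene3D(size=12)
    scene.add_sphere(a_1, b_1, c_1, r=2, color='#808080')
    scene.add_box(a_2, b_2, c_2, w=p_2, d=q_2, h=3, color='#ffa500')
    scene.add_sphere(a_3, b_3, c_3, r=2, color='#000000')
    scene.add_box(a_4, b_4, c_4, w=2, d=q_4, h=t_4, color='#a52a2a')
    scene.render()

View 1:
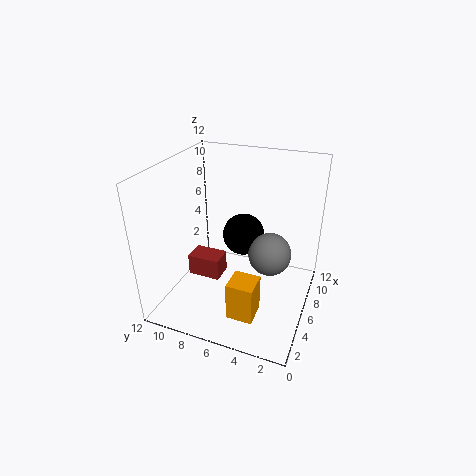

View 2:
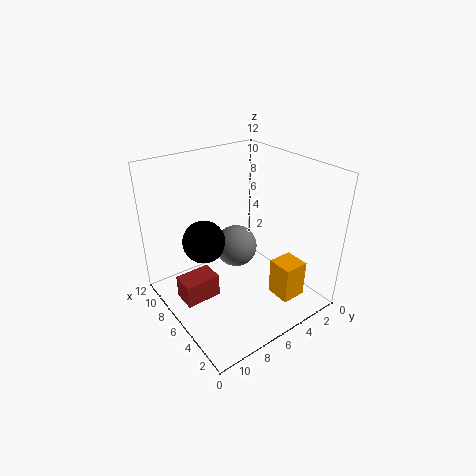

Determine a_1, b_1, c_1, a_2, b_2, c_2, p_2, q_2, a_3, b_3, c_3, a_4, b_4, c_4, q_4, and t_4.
a_1 = 9, b_1 = 4, c_1 = 3, a_2 = 1, b_2 = 3, c_2 = 2, p_2 = 2, q_2 = 2, a_3 = 10, b_3 = 7, c_3 = 4, a_4 = 6, b_4 = 8, c_4 = 1, q_4 = 3, t_4 = 2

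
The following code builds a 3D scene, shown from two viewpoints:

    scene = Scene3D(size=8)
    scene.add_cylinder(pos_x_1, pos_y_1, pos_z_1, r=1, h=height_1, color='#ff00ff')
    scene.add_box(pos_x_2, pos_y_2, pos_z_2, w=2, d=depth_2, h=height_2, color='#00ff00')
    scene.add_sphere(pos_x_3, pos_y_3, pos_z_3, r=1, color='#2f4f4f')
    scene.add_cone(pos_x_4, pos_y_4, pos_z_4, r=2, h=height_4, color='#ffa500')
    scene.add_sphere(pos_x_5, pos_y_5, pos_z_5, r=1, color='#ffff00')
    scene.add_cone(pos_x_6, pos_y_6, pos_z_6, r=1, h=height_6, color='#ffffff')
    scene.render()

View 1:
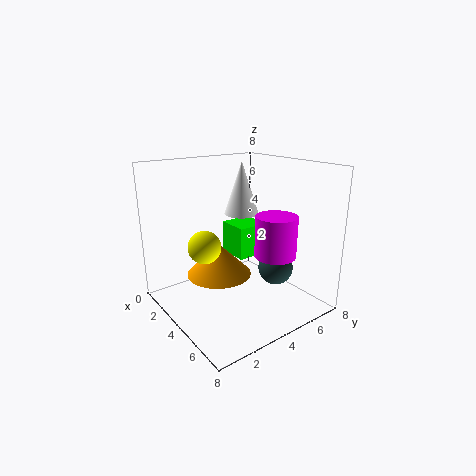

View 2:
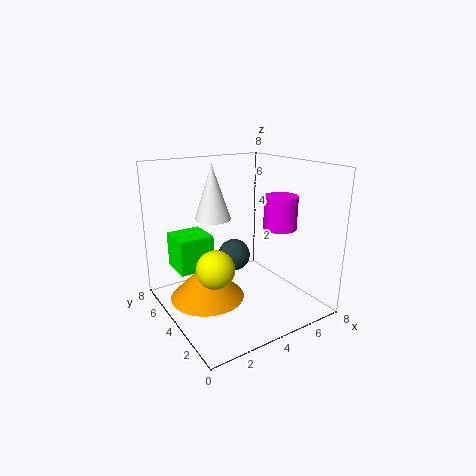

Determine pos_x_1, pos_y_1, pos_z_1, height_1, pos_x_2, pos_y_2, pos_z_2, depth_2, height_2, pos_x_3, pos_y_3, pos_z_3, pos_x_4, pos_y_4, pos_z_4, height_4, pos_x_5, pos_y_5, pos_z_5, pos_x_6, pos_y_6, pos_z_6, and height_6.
pos_x_1 = 7; pos_y_1 = 4; pos_z_1 = 4; height_1 = 2; pos_x_2 = 1; pos_y_2 = 5; pos_z_2 = 2; depth_2 = 2; height_2 = 2; pos_x_3 = 5; pos_y_3 = 6; pos_z_3 = 2; pos_x_4 = 2; pos_y_4 = 4; pos_z_4 = 1; height_4 = 2; pos_x_5 = 2; pos_y_5 = 3; pos_z_5 = 3; pos_x_6 = 3; pos_y_6 = 5; pos_z_6 = 5; height_6 = 3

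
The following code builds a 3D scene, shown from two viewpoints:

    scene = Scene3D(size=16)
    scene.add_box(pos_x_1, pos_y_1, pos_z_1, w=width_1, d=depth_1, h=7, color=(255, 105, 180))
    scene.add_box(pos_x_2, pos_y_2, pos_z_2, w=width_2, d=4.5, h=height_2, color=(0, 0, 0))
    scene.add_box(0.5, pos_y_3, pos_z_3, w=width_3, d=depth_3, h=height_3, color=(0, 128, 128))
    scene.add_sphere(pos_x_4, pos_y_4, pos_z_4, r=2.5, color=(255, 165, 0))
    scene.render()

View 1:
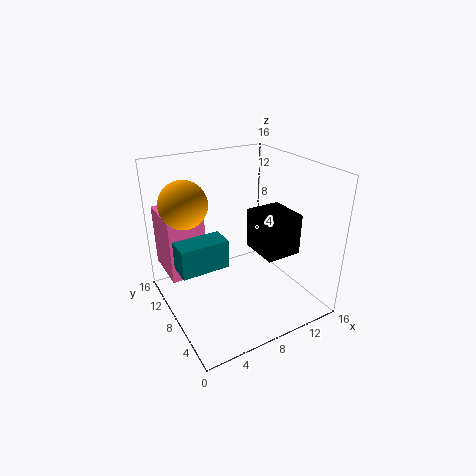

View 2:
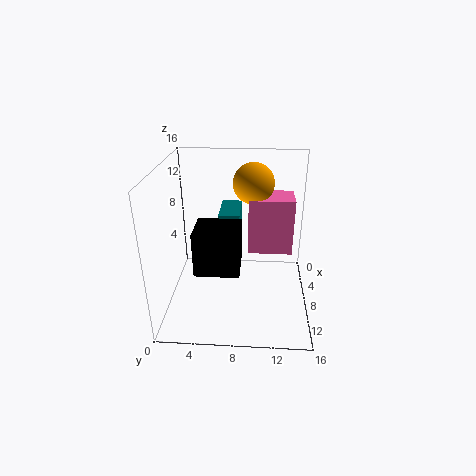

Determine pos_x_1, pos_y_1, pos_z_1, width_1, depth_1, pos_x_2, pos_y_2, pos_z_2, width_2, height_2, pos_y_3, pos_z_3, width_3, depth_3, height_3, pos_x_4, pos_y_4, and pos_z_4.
pos_x_1 = 0.5; pos_y_1 = 9; pos_z_1 = 4; width_1 = 4; depth_1 = 5.5; pos_x_2 = 9.5; pos_y_2 = 4; pos_z_2 = 6.5; width_2 = 4; height_2 = 4.5; pos_y_3 = 5.5; pos_z_3 = 6.5; width_3 = 5; depth_3 = 2.5; height_3 = 3; pos_x_4 = 2.5; pos_y_4 = 9.5; pos_z_4 = 12.5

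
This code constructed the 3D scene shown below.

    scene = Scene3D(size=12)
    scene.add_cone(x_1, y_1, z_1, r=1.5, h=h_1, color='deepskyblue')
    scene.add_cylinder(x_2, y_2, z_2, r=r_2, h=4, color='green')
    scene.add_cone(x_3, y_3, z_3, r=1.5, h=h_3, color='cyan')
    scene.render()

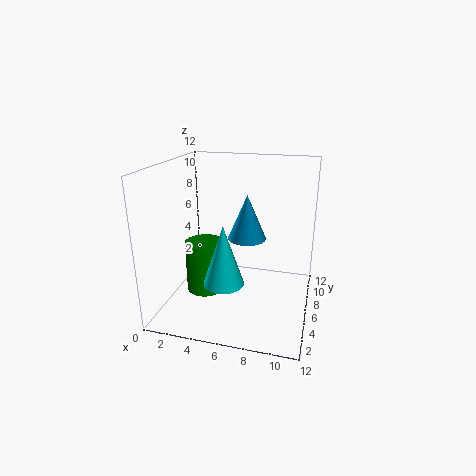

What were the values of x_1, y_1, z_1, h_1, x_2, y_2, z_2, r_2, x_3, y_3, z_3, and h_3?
x_1 = 7; y_1 = 5; z_1 = 6.5; h_1 = 3.5; x_2 = 4; y_2 = 3.5; z_2 = 2.5; r_2 = 1.5; x_3 = 6; y_3 = 2; z_3 = 4; h_3 = 4.5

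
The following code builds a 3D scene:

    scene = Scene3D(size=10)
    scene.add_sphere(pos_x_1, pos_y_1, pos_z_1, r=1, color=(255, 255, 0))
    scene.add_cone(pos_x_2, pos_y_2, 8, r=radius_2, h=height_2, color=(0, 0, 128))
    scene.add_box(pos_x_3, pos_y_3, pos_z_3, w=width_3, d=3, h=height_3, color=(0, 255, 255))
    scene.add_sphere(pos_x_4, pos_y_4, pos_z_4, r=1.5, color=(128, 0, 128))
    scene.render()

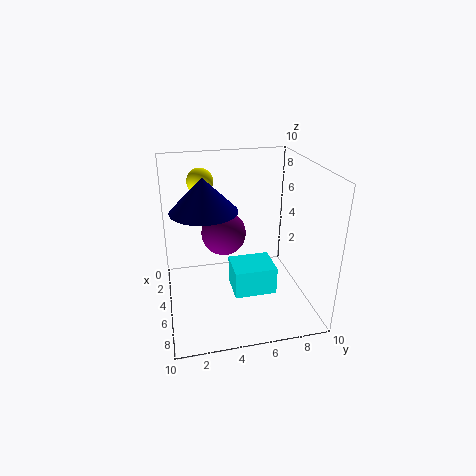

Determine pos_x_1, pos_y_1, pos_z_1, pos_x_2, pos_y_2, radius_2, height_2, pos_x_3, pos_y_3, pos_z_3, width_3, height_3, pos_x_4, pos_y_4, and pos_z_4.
pos_x_1 = 1
pos_y_1 = 3
pos_z_1 = 8
pos_x_2 = 7
pos_y_2 = 2.5
radius_2 = 2
height_2 = 2
pos_x_3 = 4
pos_y_3 = 4.5
pos_z_3 = 1
width_3 = 2.5
height_3 = 2
pos_x_4 = 5
pos_y_4 = 4
pos_z_4 = 5.5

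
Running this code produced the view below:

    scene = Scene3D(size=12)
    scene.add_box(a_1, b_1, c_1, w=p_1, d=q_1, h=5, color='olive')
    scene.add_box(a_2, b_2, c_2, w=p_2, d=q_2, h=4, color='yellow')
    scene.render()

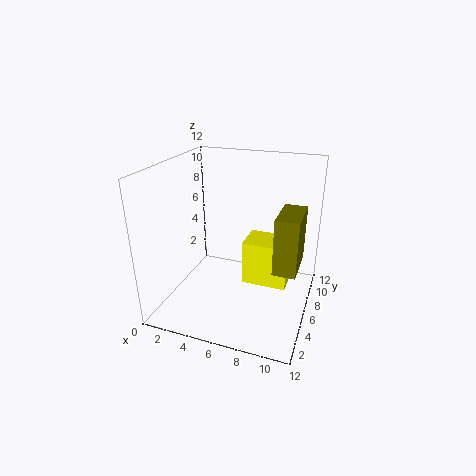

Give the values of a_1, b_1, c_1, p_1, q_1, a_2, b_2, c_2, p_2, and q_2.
a_1 = 9; b_1 = 6; c_1 = 3; p_1 = 2; q_1 = 4; a_2 = 6; b_2 = 7; c_2 = 1; p_2 = 4; q_2 = 3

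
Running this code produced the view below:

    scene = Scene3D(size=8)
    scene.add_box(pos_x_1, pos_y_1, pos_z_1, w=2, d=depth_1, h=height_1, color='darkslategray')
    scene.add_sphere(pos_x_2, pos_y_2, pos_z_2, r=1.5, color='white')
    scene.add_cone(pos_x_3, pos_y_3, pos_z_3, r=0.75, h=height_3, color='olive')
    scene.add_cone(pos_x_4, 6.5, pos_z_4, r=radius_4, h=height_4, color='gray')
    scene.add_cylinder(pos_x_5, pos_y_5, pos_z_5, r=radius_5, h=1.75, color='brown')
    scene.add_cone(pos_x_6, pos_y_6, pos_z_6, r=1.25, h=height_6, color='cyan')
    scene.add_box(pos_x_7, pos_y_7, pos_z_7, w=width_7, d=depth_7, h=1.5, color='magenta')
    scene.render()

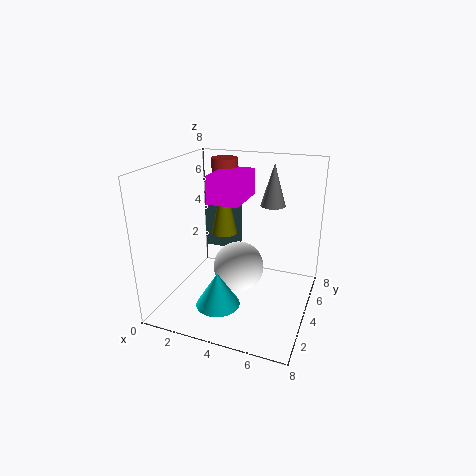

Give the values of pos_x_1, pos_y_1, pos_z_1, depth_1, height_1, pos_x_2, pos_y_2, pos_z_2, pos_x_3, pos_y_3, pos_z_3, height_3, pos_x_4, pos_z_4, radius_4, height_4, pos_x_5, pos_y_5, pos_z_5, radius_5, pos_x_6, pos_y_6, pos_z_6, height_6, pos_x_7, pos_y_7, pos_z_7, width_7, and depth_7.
pos_x_1 = 1, pos_y_1 = 6, pos_z_1 = 2.25, depth_1 = 1.25, height_1 = 2.5, pos_x_2 = 3.75, pos_y_2 = 4.75, pos_z_2 = 1.75, pos_x_3 = 2.75, pos_y_3 = 5, pos_z_3 = 3.75, height_3 = 3.5, pos_x_4 = 5.25, pos_z_4 = 5.25, radius_4 = 0.75, height_4 = 2.5, pos_x_5 = 2.5, pos_y_5 = 5.75, pos_z_5 = 6.25, radius_5 = 0.75, pos_x_6 = 3.25, pos_y_6 = 2.75, pos_z_6 = 0.25, height_6 = 2, pos_x_7 = 2.5, pos_y_7 = 3.25, pos_z_7 = 6, width_7 = 1.75, depth_7 = 2.75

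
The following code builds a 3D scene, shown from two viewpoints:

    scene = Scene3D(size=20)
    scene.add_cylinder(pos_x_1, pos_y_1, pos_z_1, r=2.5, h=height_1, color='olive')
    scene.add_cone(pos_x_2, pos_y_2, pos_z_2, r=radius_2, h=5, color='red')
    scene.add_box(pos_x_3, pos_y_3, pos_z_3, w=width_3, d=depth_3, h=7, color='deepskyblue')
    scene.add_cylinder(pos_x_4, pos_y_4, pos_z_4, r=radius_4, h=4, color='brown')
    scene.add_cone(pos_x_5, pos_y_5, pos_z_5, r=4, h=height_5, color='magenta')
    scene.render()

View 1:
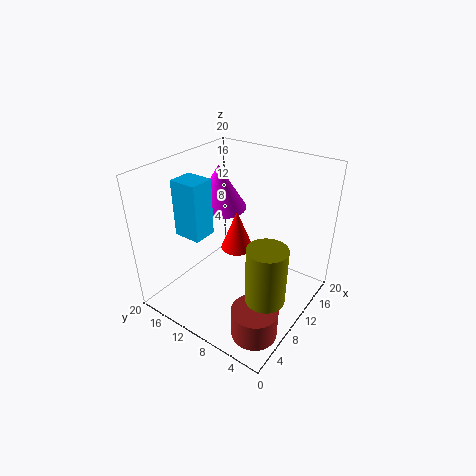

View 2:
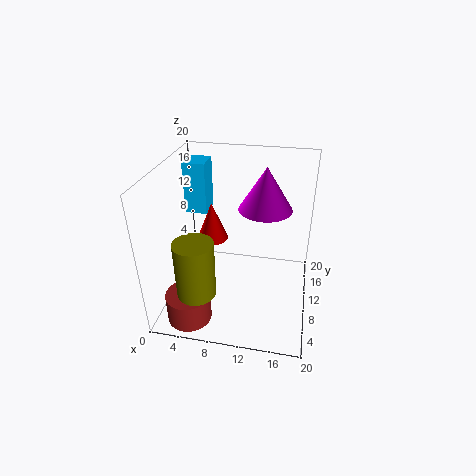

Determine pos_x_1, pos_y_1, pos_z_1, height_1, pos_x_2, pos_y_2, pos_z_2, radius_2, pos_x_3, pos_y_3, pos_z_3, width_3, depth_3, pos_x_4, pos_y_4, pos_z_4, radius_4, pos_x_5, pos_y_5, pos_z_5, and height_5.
pos_x_1 = 6, pos_y_1 = 3, pos_z_1 = 5.5, height_1 = 7.5, pos_x_2 = 7, pos_y_2 = 8, pos_z_2 = 11, radius_2 = 2, pos_x_3 = 2.5, pos_y_3 = 10.5, pos_z_3 = 13, width_3 = 3, depth_3 = 3.5, pos_x_4 = 4.5, pos_y_4 = 3.5, pos_z_4 = 0.5, radius_4 = 3, pos_x_5 = 13, pos_y_5 = 15.5, pos_z_5 = 12, height_5 = 6.5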